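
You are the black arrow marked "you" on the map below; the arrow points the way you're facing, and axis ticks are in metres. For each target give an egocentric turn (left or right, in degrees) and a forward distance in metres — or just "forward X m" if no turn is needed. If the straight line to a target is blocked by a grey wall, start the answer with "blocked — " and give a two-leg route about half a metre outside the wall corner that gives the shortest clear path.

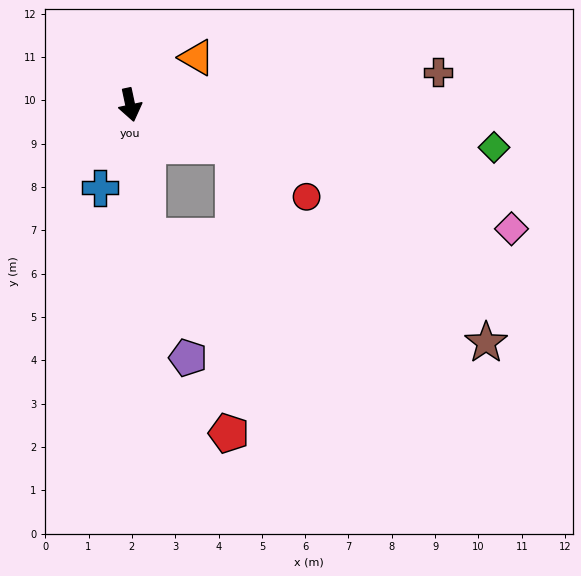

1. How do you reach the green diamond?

turn left 71°, forward 8.5 m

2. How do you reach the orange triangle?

turn left 113°, forward 1.9 m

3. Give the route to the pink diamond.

turn left 60°, forward 9.3 m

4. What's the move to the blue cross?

turn right 32°, forward 2.0 m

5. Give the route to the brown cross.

turn left 84°, forward 7.1 m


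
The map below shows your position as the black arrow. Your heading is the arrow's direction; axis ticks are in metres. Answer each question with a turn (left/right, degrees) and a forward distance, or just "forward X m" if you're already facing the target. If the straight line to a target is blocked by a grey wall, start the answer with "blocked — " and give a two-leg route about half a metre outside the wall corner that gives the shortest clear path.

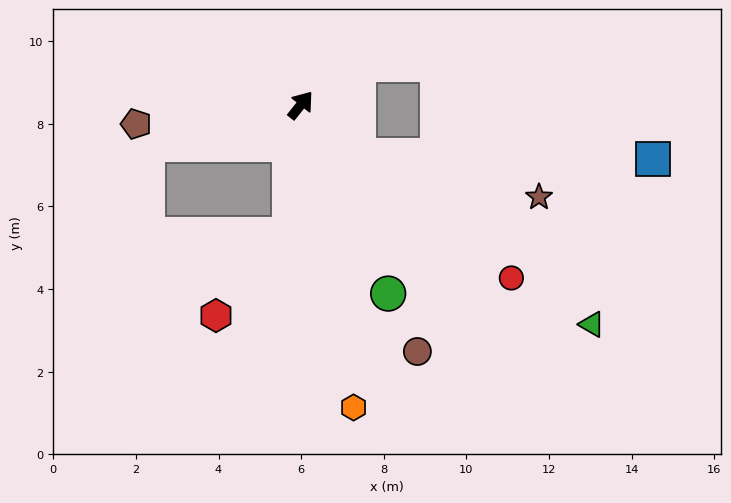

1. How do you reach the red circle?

turn right 91°, forward 6.6 m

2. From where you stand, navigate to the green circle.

turn right 117°, forward 5.0 m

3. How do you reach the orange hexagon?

turn right 132°, forward 7.4 m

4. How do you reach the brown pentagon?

turn left 135°, forward 4.0 m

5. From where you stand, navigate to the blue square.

blocked — turn right 92°, forward 1.9 m, then turn left 40°, forward 7.1 m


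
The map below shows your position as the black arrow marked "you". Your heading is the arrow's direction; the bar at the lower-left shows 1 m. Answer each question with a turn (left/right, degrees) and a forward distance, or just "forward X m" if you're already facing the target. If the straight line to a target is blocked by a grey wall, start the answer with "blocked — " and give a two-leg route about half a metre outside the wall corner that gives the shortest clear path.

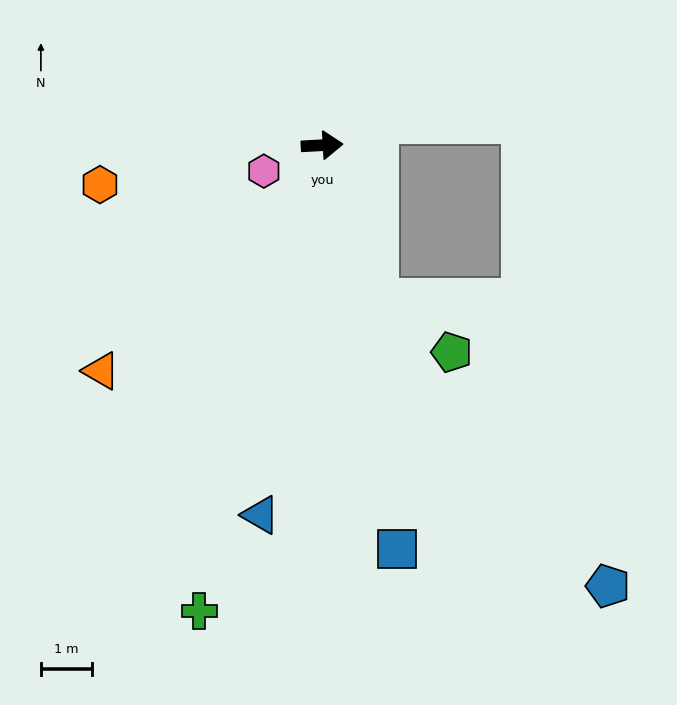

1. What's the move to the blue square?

turn right 83°, forward 8.0 m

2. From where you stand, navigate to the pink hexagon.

turn right 159°, forward 1.2 m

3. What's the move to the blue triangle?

turn right 103°, forward 7.3 m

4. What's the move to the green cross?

turn right 108°, forward 9.4 m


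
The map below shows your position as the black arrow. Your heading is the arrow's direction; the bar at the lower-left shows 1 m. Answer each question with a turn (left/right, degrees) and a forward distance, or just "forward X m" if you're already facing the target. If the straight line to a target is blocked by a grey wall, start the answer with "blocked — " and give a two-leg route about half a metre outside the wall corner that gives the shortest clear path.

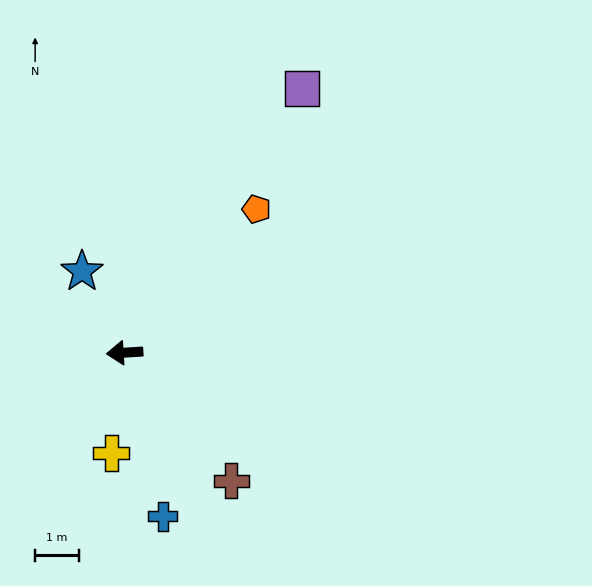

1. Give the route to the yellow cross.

turn left 79°, forward 2.3 m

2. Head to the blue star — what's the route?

turn right 66°, forward 2.1 m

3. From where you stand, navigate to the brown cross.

turn left 126°, forward 3.8 m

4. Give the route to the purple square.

turn right 127°, forward 7.3 m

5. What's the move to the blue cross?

turn left 100°, forward 3.8 m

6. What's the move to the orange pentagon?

turn right 136°, forward 4.4 m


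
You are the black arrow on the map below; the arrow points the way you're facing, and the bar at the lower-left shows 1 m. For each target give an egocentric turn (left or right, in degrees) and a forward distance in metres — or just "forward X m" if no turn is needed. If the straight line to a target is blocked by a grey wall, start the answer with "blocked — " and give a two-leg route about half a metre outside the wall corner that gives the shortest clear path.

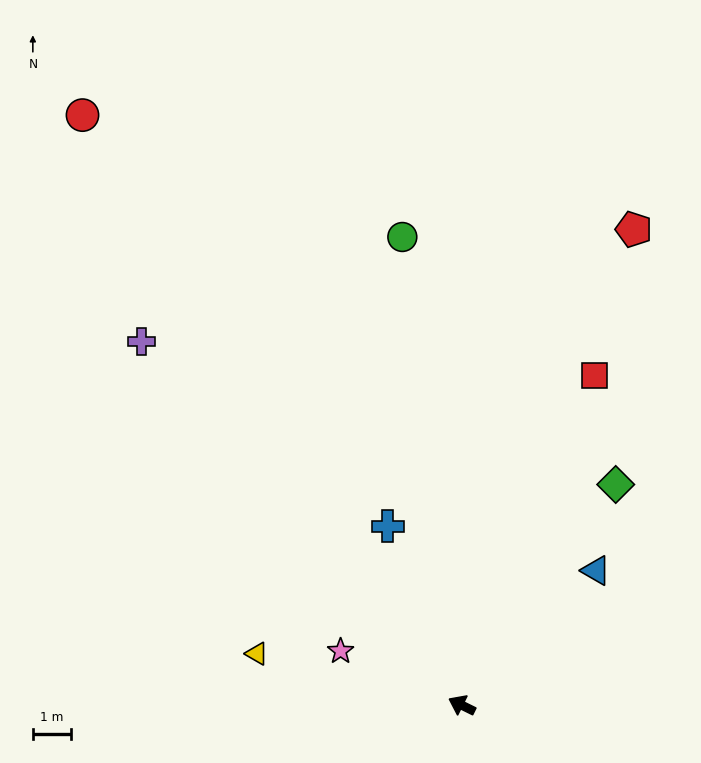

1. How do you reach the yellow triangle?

turn left 12°, forward 5.5 m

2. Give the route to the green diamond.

turn right 99°, forward 7.0 m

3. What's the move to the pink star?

turn left 2°, forward 3.4 m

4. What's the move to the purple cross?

turn right 22°, forward 12.5 m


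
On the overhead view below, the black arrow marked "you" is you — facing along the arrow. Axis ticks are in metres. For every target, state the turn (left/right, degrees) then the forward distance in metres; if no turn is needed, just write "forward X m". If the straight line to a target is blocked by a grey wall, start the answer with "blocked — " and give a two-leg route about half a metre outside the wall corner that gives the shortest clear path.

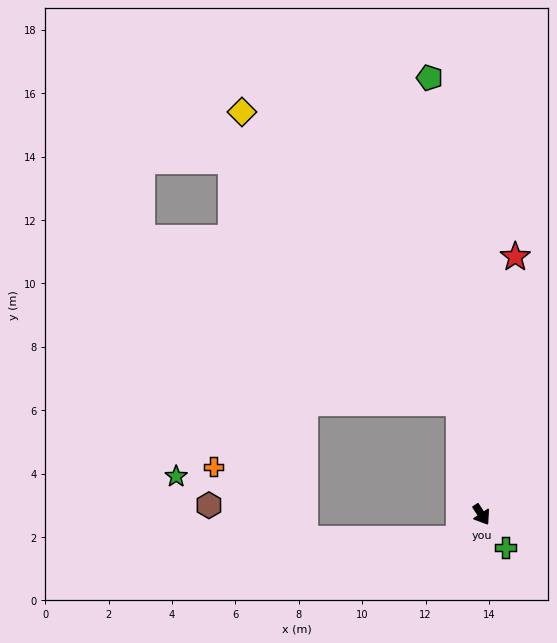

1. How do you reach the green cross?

turn left 3°, forward 1.3 m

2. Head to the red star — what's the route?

turn left 139°, forward 8.2 m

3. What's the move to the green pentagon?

turn left 154°, forward 13.9 m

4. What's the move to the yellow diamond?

blocked — turn left 158°, forward 3.6 m, then turn left 26°, forward 11.5 m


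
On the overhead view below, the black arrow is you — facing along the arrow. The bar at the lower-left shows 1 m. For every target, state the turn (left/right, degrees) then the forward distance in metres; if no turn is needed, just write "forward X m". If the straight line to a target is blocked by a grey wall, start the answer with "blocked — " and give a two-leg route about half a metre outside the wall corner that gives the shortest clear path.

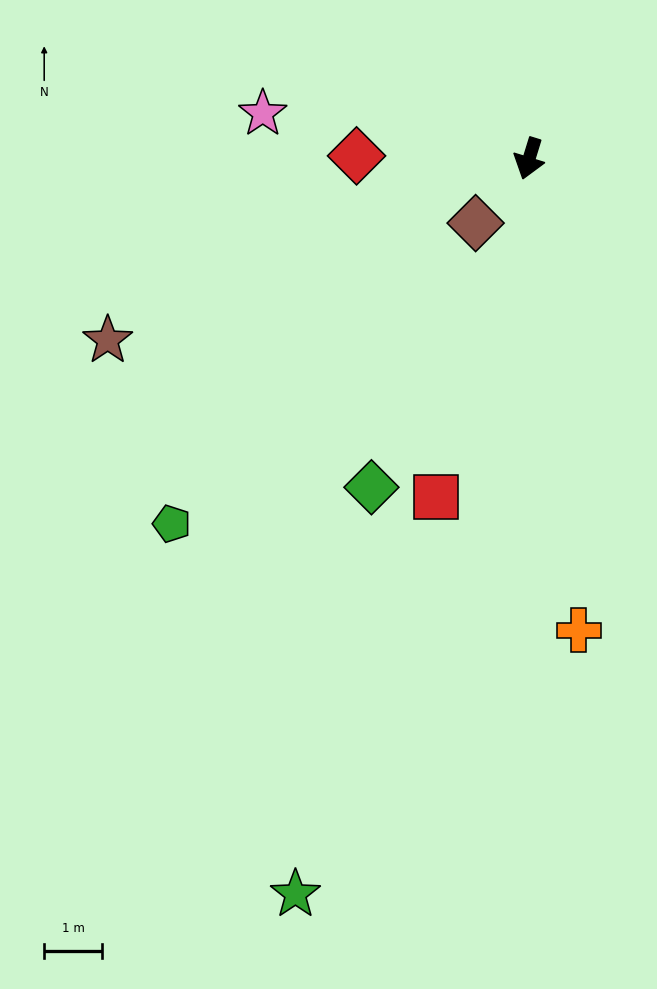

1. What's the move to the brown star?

turn right 50°, forward 7.9 m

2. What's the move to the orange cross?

turn left 23°, forward 8.2 m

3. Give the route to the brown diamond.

turn right 23°, forward 1.4 m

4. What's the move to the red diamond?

turn right 74°, forward 3.0 m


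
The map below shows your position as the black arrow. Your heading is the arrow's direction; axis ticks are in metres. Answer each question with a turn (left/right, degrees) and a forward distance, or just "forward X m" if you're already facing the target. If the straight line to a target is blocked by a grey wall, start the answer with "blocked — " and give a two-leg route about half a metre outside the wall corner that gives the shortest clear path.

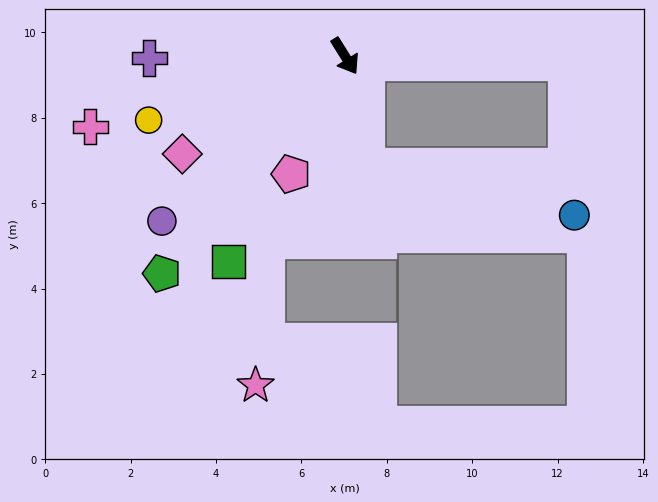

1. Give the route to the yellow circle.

turn right 104°, forward 4.8 m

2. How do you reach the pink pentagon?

turn right 57°, forward 3.0 m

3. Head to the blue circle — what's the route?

blocked — turn right 21°, forward 2.6 m, then turn left 66°, forward 5.0 m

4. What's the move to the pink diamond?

turn right 91°, forward 4.4 m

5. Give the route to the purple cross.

turn right 121°, forward 4.6 m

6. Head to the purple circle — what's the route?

turn right 80°, forward 5.8 m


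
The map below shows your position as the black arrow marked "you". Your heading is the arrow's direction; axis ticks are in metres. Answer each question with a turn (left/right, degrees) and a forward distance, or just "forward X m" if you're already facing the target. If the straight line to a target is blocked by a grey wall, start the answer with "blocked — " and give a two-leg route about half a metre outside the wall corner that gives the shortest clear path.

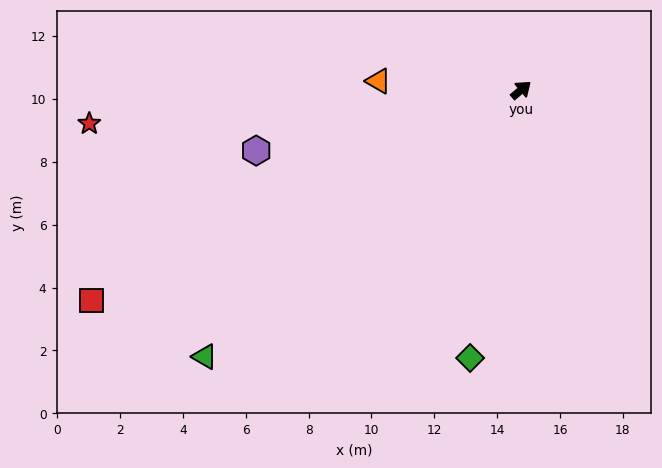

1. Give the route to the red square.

turn left 166°, forward 15.2 m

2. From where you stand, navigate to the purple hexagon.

turn left 153°, forward 8.6 m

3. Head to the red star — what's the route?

turn left 144°, forward 13.8 m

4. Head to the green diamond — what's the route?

turn right 141°, forward 8.7 m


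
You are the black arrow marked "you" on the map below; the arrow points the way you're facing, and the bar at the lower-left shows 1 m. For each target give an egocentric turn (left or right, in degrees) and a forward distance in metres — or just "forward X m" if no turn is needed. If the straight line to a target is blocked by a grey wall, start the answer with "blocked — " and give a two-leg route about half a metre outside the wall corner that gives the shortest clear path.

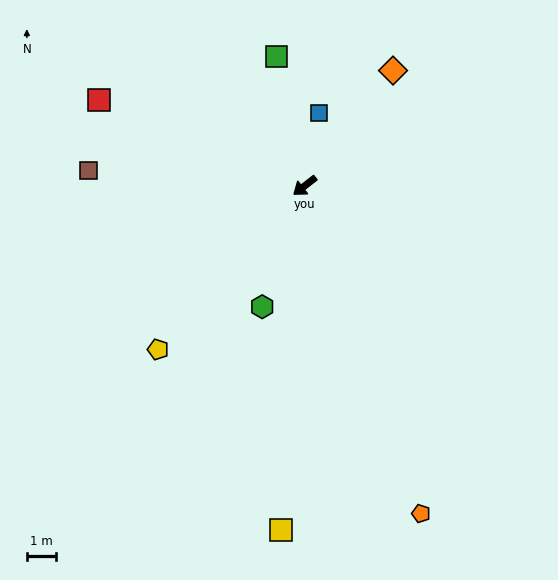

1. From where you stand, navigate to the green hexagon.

turn left 33°, forward 4.4 m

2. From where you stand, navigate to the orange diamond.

turn right 165°, forward 5.0 m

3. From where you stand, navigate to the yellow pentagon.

turn left 10°, forward 7.5 m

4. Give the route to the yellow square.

turn left 48°, forward 11.8 m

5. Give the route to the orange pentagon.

turn left 72°, forward 11.9 m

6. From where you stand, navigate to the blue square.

turn right 139°, forward 2.5 m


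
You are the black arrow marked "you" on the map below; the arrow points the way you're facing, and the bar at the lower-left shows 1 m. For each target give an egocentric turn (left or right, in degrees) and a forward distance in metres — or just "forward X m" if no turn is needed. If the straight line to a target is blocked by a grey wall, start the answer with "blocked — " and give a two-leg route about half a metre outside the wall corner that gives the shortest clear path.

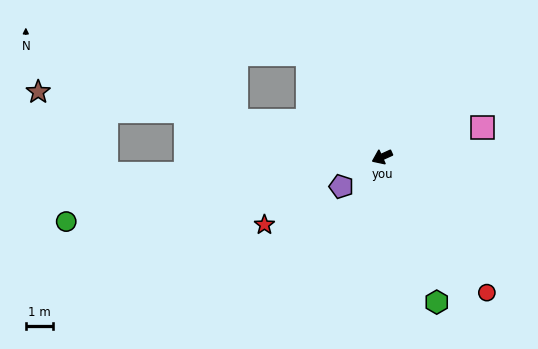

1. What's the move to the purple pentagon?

turn left 12°, forward 1.8 m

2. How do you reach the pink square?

turn left 172°, forward 3.8 m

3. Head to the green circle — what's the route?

turn right 13°, forward 11.8 m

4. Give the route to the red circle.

turn left 103°, forward 6.3 m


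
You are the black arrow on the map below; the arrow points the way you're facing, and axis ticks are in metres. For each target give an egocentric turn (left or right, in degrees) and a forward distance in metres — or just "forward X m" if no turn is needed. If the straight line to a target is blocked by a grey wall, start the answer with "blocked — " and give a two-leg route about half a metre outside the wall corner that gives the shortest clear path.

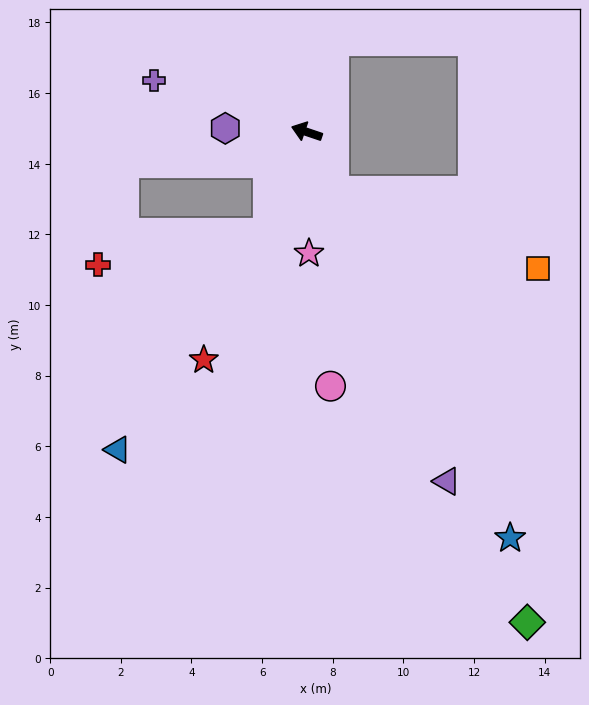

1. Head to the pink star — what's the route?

turn left 110°, forward 3.4 m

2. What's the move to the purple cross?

forward 4.6 m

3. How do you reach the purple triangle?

turn left 131°, forward 10.7 m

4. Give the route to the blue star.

turn left 135°, forward 12.9 m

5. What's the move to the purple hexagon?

turn left 16°, forward 2.3 m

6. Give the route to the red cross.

blocked — turn left 88°, forward 3.1 m, then turn right 59°, forward 4.9 m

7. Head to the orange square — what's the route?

blocked — turn left 134°, forward 1.8 m, then turn left 44°, forward 6.2 m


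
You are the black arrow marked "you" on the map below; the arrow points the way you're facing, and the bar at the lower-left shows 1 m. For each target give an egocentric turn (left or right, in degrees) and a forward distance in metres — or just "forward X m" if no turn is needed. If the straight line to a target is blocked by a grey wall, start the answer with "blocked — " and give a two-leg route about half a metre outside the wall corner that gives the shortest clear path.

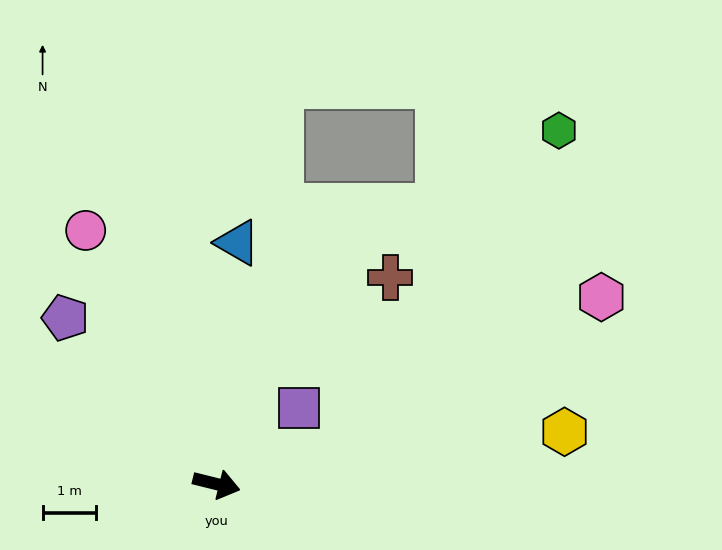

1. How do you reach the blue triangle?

turn left 99°, forward 4.5 m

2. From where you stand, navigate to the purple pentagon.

turn left 146°, forward 4.2 m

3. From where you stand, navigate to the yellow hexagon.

turn left 22°, forward 6.5 m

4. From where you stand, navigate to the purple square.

turn left 57°, forward 2.1 m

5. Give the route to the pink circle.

turn left 131°, forward 5.3 m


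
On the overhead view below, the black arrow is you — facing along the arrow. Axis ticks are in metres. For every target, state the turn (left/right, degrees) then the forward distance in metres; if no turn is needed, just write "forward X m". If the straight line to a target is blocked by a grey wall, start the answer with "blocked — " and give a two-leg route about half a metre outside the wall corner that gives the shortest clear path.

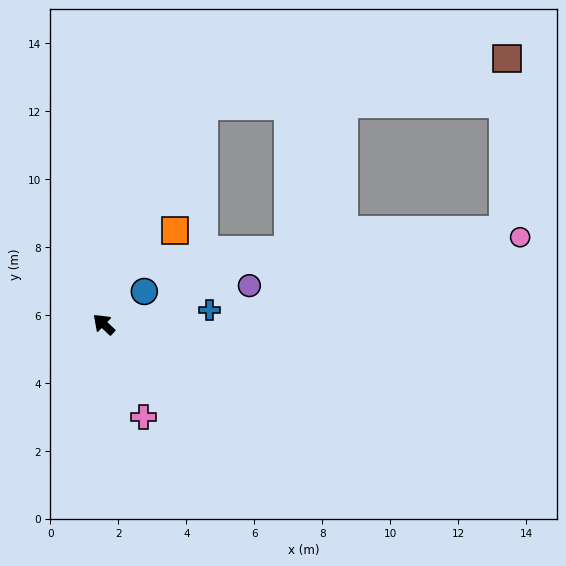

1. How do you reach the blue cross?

turn right 129°, forward 3.1 m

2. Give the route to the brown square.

blocked — turn right 71°, forward 7.1 m, then turn right 57°, forward 9.0 m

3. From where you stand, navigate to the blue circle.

turn right 98°, forward 1.5 m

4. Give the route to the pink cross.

turn left 157°, forward 3.0 m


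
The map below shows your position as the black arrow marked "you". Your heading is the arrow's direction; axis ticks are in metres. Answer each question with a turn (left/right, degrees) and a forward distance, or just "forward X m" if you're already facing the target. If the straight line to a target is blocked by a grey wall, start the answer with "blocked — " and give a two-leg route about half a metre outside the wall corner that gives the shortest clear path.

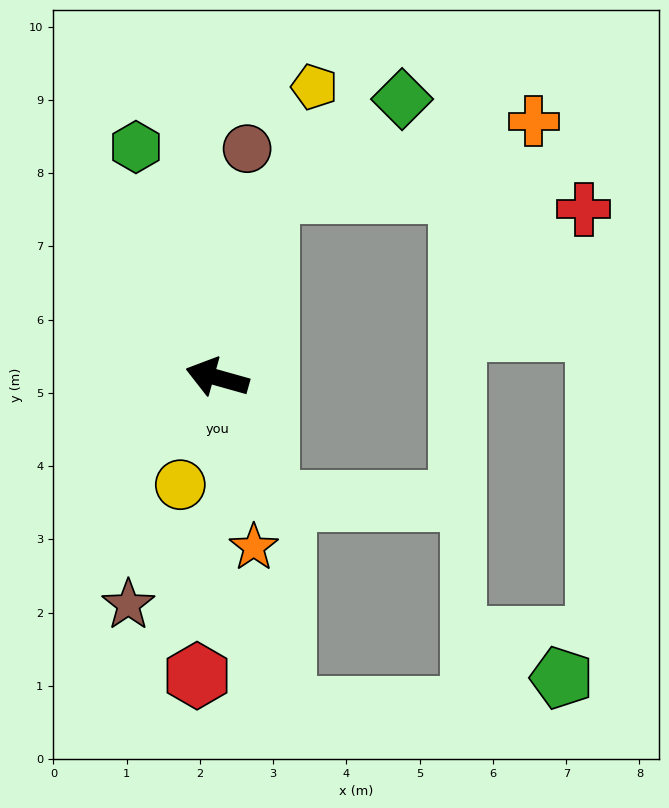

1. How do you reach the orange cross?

blocked — turn right 90°, forward 2.6 m, then turn right 59°, forward 3.8 m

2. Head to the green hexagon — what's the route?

turn right 55°, forward 3.3 m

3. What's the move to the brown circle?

turn right 82°, forward 3.2 m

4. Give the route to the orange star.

turn left 118°, forward 2.4 m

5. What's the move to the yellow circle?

turn left 87°, forward 1.5 m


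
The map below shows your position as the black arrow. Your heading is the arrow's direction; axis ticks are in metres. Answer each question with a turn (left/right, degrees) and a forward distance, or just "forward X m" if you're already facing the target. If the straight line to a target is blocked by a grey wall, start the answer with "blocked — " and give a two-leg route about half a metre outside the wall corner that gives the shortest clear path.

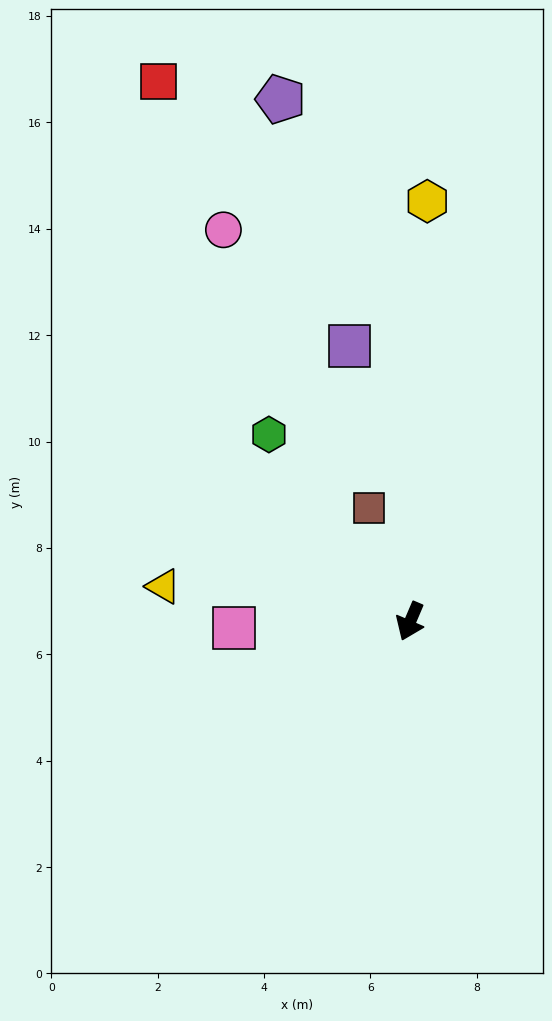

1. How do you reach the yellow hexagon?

turn right 159°, forward 7.9 m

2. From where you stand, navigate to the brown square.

turn right 137°, forward 2.3 m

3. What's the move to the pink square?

turn right 65°, forward 3.3 m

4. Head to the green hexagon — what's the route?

turn right 120°, forward 4.4 m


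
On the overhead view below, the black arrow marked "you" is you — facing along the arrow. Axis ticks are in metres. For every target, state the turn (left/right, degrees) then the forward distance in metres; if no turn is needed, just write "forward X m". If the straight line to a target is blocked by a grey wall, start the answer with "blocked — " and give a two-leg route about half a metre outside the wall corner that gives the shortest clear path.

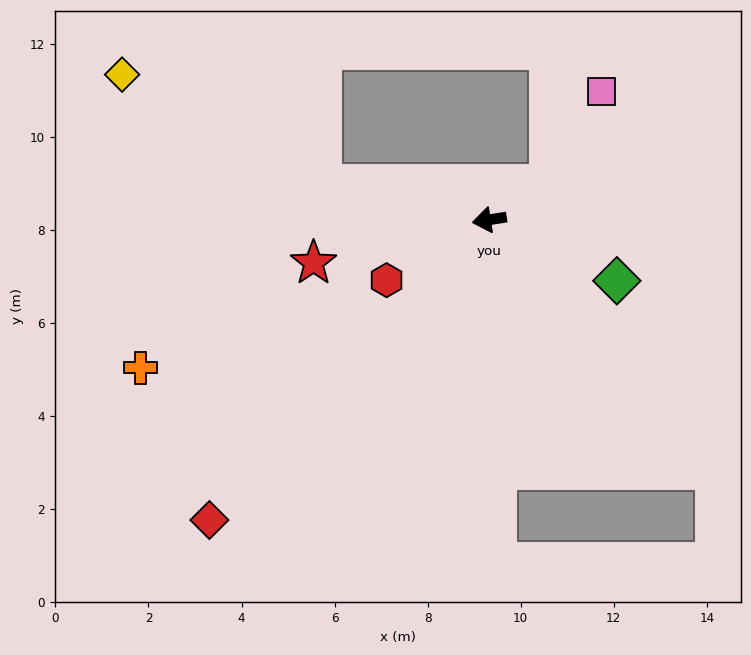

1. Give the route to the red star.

turn left 5°, forward 3.9 m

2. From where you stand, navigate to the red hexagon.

turn left 21°, forward 2.6 m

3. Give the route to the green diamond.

turn left 145°, forward 3.0 m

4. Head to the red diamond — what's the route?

turn left 38°, forward 8.8 m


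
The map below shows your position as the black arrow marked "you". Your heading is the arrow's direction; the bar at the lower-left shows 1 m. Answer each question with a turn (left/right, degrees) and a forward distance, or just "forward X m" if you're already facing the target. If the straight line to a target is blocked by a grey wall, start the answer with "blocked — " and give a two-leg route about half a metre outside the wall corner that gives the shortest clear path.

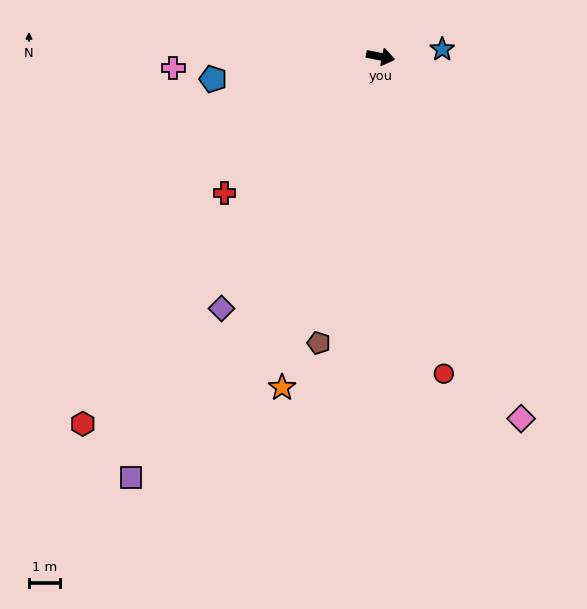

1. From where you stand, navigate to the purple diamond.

turn right 111°, forward 9.6 m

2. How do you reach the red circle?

turn right 68°, forward 10.4 m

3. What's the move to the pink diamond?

turn right 58°, forward 12.5 m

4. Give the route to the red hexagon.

turn right 118°, forward 15.2 m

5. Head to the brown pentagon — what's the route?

turn right 91°, forward 9.4 m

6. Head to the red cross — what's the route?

turn right 128°, forward 6.7 m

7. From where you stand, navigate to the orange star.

turn right 95°, forward 11.1 m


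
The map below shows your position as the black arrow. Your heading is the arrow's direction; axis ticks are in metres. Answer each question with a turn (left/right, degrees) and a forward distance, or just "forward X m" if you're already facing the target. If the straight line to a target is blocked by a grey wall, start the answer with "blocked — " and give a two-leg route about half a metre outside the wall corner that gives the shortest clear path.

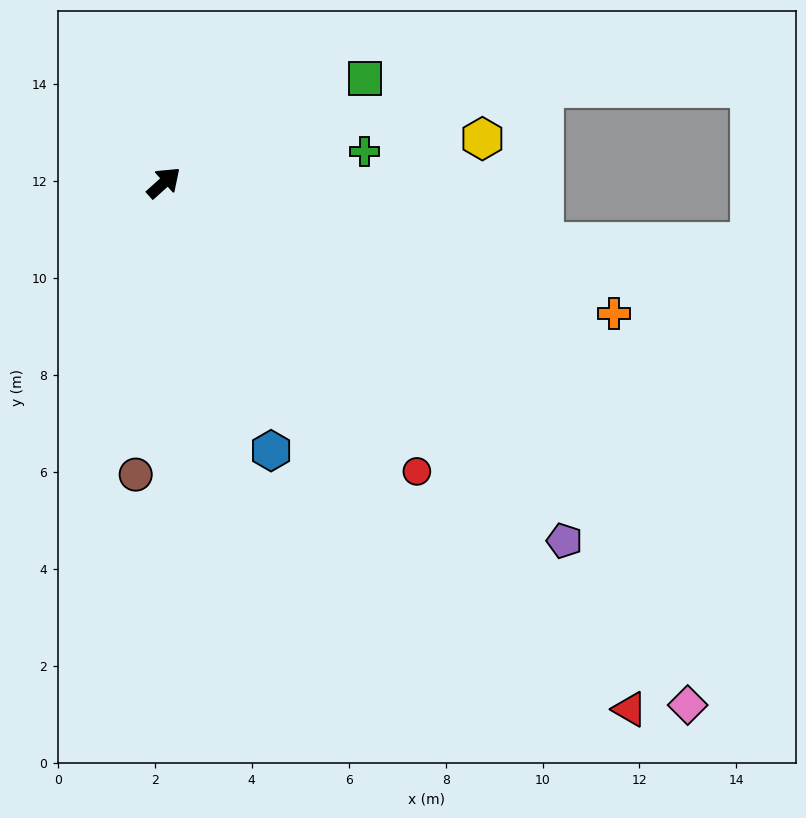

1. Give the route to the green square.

turn right 15°, forward 4.7 m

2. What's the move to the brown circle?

turn right 137°, forward 6.1 m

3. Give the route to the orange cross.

turn right 58°, forward 9.7 m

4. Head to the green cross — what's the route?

turn right 33°, forward 4.2 m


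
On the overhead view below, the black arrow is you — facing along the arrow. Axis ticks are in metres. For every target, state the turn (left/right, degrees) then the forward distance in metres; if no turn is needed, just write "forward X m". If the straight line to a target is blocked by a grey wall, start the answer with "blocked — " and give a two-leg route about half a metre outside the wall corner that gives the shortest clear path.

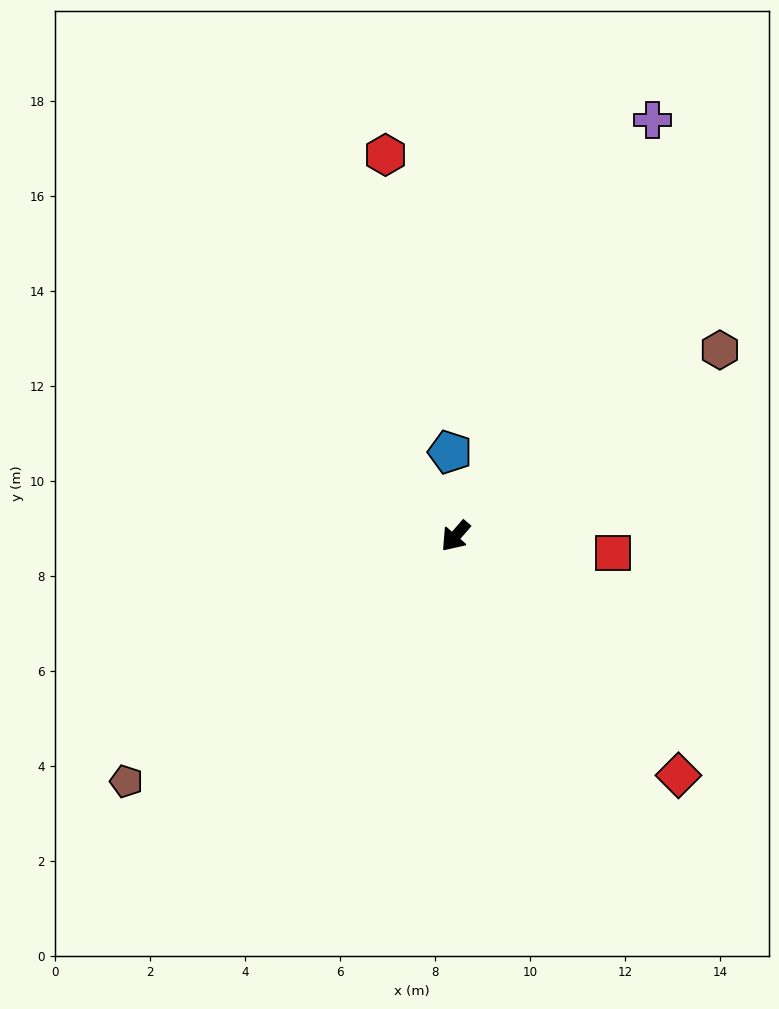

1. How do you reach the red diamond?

turn left 84°, forward 6.9 m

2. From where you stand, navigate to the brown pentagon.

turn right 12°, forward 8.6 m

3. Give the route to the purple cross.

turn right 164°, forward 9.7 m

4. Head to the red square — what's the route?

turn left 125°, forward 3.3 m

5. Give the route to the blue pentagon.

turn right 135°, forward 1.8 m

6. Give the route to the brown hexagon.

turn left 166°, forward 6.8 m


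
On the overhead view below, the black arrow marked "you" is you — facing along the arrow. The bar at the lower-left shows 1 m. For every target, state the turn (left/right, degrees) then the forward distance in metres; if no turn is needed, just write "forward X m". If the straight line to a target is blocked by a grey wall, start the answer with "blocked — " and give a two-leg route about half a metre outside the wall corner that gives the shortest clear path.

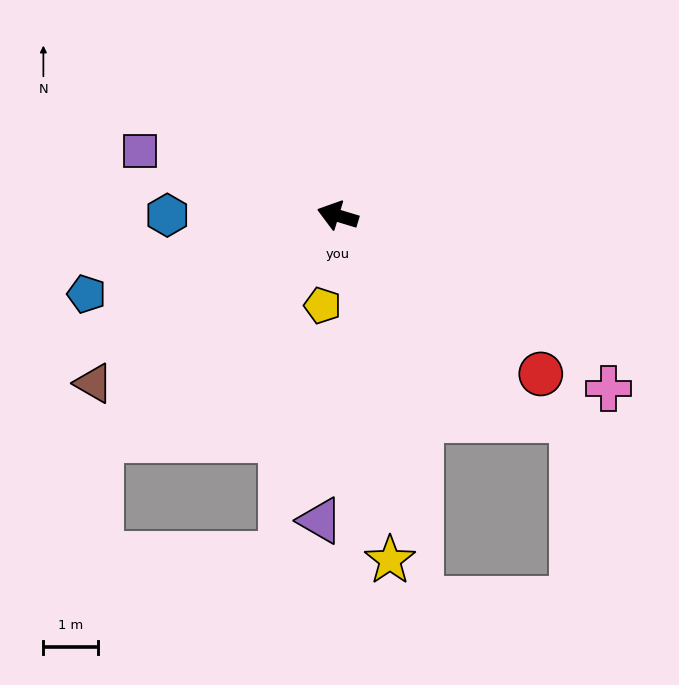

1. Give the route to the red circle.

turn left 159°, forward 4.7 m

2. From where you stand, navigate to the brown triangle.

turn left 51°, forward 5.4 m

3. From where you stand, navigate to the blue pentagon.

turn left 34°, forward 4.8 m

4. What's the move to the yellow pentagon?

turn left 97°, forward 1.7 m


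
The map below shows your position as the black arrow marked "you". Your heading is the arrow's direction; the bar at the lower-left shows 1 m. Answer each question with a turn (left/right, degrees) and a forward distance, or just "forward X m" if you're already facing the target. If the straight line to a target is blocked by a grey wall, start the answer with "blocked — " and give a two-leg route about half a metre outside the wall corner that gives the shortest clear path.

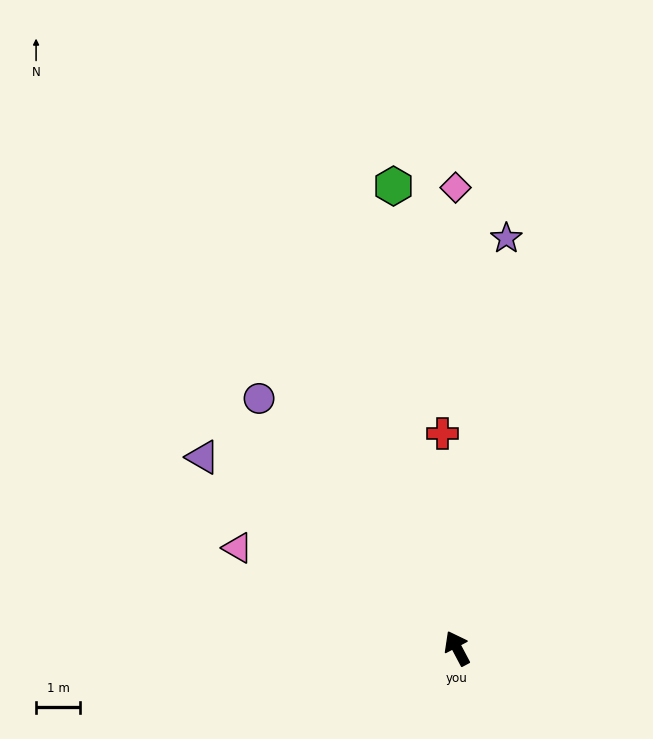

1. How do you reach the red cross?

turn right 24°, forward 4.9 m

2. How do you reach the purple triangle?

turn left 25°, forward 7.2 m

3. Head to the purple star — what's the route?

turn right 35°, forward 9.3 m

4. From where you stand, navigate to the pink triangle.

turn left 38°, forward 5.4 m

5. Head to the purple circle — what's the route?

turn left 11°, forward 7.2 m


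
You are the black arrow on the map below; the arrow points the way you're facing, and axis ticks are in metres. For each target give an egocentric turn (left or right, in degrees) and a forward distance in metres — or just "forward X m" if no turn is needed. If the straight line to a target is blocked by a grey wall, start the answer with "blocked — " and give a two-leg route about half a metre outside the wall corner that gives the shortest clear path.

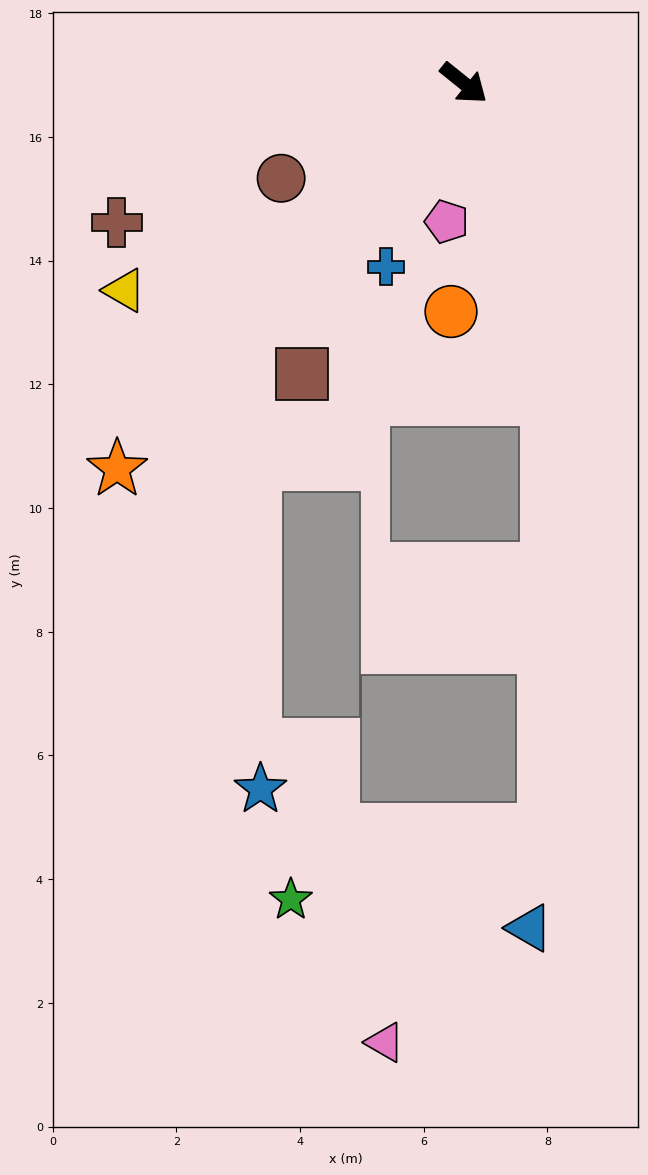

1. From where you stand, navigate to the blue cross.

turn right 74°, forward 3.2 m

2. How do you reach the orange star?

turn right 93°, forward 8.4 m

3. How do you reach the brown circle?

turn right 114°, forward 3.3 m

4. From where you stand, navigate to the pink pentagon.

turn right 58°, forward 2.3 m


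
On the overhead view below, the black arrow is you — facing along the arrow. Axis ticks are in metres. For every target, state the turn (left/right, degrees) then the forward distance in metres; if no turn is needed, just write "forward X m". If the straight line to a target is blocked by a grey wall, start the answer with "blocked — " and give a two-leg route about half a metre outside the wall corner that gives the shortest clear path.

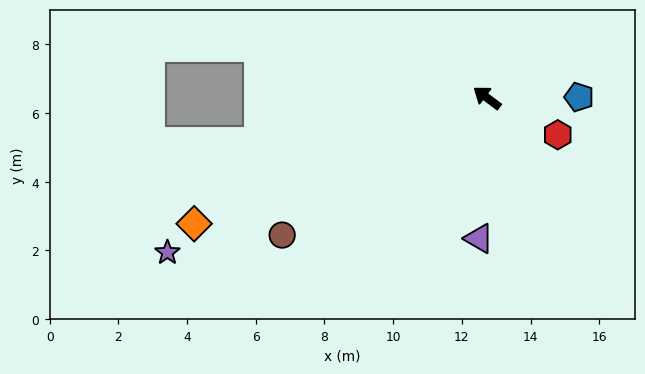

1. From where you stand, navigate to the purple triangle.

turn left 124°, forward 4.1 m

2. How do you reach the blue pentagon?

turn right 143°, forward 2.7 m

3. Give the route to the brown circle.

turn left 71°, forward 7.2 m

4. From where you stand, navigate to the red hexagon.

turn right 171°, forward 2.3 m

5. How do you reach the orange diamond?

turn left 60°, forward 9.3 m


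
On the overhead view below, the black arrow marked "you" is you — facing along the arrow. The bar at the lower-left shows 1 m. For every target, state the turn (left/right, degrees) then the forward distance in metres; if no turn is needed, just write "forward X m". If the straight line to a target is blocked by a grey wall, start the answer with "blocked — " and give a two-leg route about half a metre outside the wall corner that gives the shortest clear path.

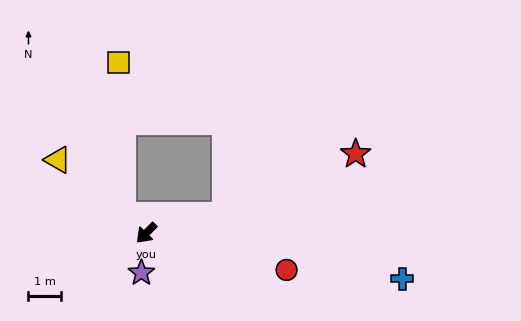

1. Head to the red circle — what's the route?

turn left 120°, forward 4.5 m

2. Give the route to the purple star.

turn left 38°, forward 1.2 m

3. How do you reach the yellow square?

blocked — turn right 83°, forward 0.9 m, then turn right 51°, forward 4.7 m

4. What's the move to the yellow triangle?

turn right 85°, forward 3.6 m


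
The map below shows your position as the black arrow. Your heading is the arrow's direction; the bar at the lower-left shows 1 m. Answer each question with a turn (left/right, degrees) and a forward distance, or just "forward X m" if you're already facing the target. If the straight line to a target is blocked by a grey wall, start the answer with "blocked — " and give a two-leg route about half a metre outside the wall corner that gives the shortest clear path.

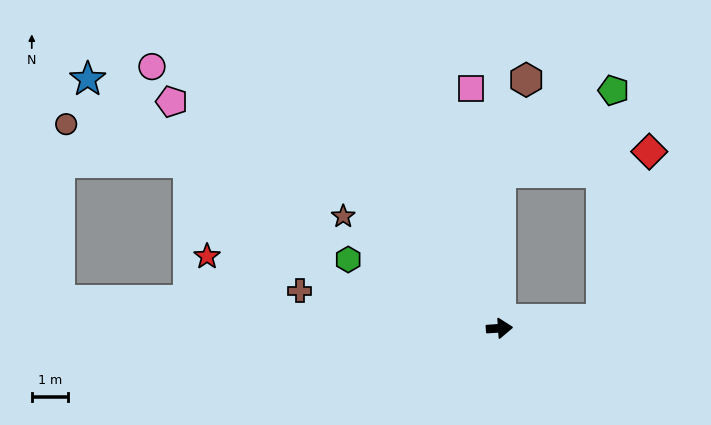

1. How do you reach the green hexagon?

turn left 152°, forward 4.6 m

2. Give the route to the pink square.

turn left 93°, forward 6.7 m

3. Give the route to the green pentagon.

blocked — turn left 86°, forward 4.3 m, then turn right 54°, forward 3.9 m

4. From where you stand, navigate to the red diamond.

blocked — forward 2.8 m, then turn left 70°, forward 4.9 m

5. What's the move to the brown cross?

turn left 166°, forward 5.6 m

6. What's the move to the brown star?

turn left 141°, forward 5.3 m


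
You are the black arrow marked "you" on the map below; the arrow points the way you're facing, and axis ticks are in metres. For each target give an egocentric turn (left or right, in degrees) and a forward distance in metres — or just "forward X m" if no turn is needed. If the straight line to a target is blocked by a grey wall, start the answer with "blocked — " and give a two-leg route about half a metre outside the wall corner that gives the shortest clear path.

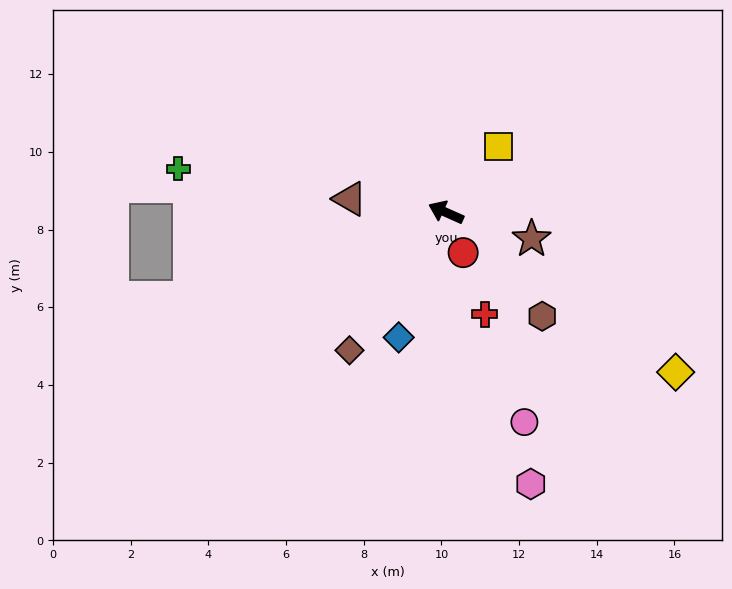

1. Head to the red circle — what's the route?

turn left 137°, forward 1.1 m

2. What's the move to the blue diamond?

turn left 93°, forward 3.4 m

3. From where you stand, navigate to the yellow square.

turn right 104°, forward 2.2 m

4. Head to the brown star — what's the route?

turn right 173°, forward 2.3 m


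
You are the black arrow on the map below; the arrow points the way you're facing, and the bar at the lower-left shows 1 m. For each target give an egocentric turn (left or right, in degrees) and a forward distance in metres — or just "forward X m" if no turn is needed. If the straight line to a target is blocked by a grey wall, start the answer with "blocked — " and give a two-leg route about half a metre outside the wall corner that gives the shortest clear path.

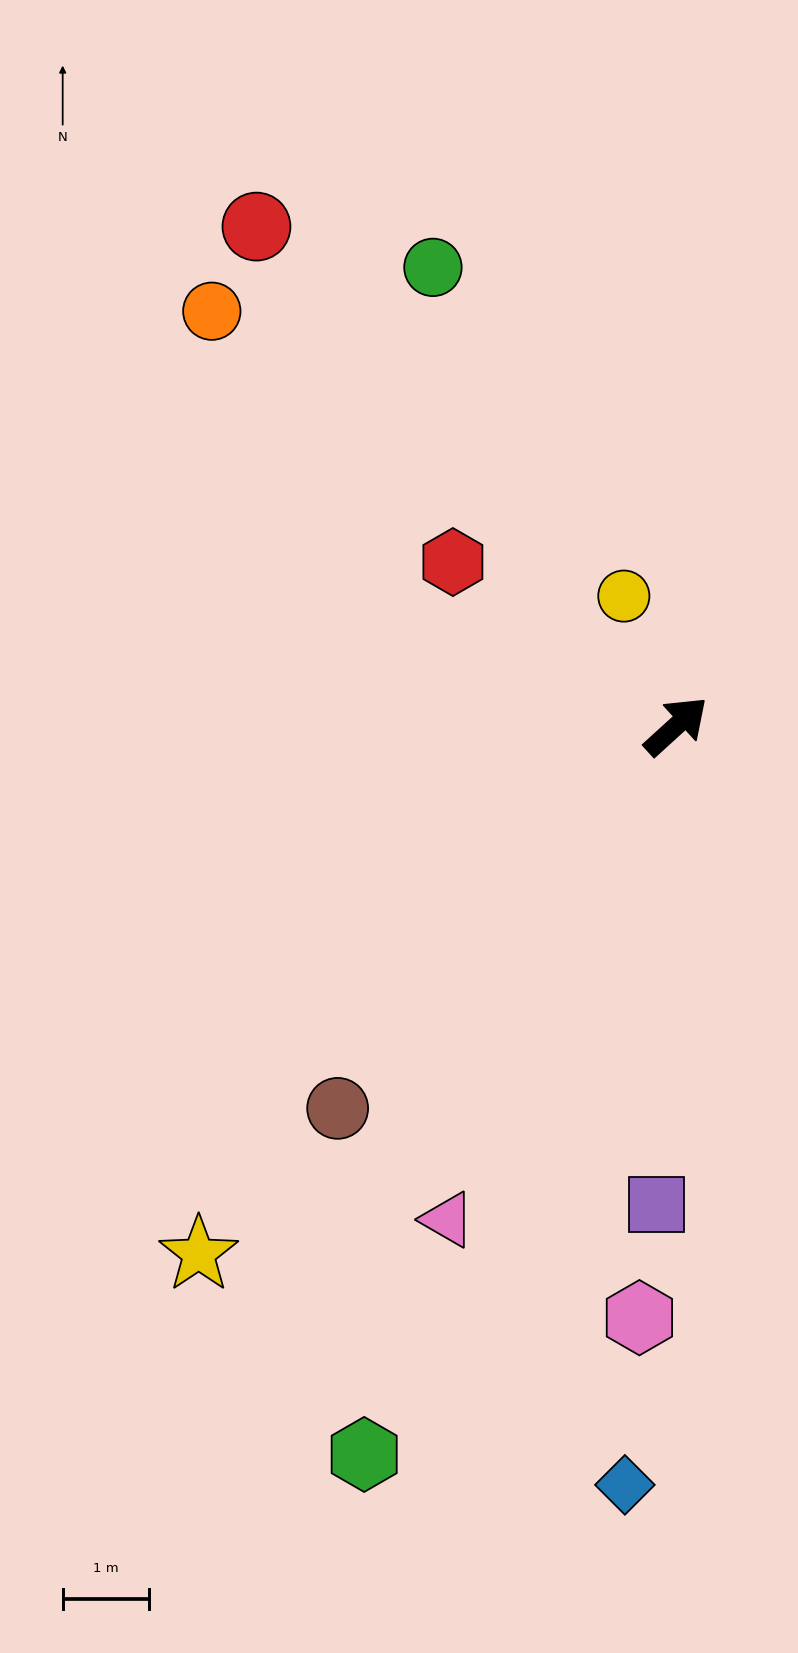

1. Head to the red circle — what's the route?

turn left 88°, forward 7.5 m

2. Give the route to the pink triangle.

turn right 157°, forward 6.3 m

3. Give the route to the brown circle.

turn right 174°, forward 5.9 m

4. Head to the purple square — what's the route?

turn right 135°, forward 5.5 m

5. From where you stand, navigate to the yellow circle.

turn left 70°, forward 1.6 m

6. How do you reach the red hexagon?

turn left 101°, forward 3.2 m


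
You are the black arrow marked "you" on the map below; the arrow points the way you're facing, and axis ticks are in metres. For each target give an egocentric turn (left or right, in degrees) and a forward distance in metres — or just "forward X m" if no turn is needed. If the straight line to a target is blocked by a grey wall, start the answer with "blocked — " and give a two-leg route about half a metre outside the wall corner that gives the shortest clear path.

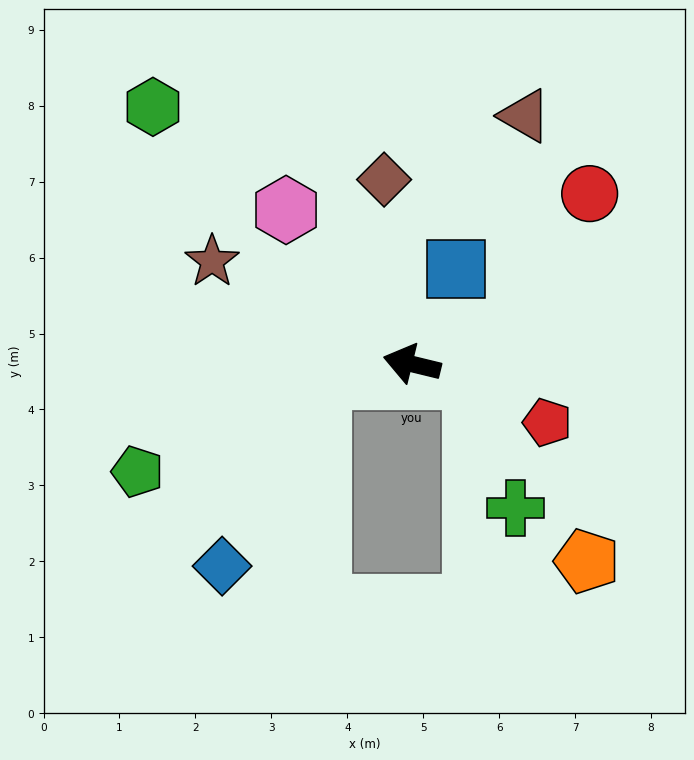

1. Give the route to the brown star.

turn right 14°, forward 3.0 m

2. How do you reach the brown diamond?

turn right 68°, forward 2.5 m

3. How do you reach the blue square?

turn right 101°, forward 1.4 m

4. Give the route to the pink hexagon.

turn right 37°, forward 2.6 m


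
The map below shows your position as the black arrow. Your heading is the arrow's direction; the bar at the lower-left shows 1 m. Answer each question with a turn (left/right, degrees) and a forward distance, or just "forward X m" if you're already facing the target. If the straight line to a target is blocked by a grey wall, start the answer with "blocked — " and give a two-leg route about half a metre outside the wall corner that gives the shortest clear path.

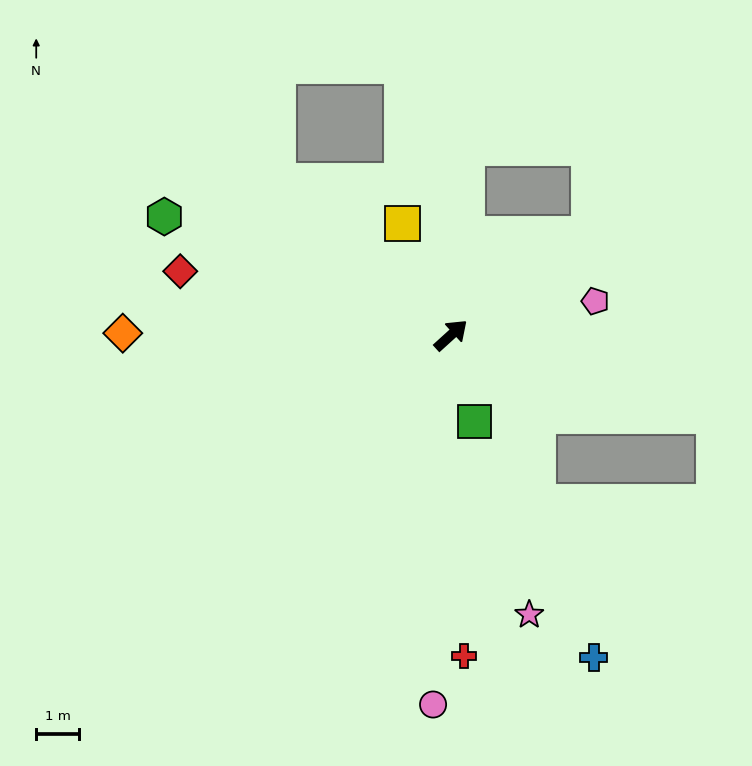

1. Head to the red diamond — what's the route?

turn left 125°, forward 6.5 m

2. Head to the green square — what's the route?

turn right 117°, forward 2.1 m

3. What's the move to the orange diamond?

turn left 137°, forward 7.7 m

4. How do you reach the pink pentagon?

turn right 29°, forward 3.5 m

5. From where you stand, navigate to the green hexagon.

turn left 115°, forward 7.3 m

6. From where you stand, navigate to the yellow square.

turn left 71°, forward 2.9 m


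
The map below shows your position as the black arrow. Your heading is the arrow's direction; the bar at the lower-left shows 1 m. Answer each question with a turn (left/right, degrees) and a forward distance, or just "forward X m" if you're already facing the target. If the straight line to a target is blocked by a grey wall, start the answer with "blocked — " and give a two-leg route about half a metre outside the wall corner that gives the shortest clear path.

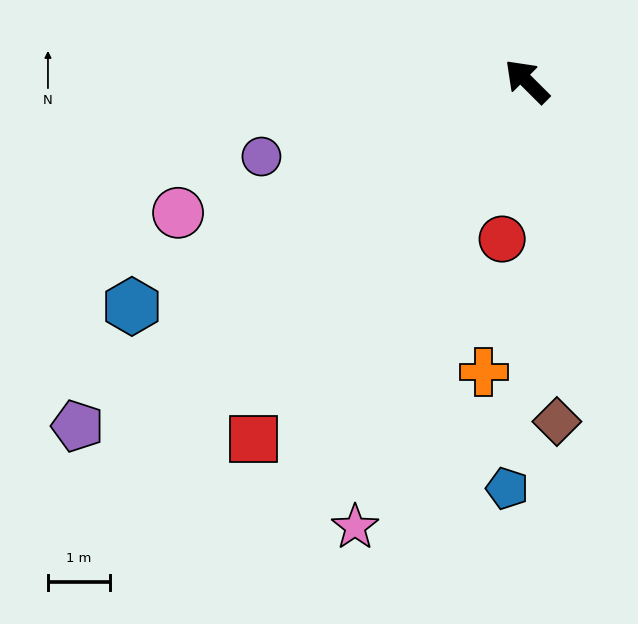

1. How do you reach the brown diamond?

turn left 140°, forward 5.5 m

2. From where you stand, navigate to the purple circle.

turn left 61°, forward 4.4 m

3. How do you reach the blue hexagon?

turn left 75°, forward 7.3 m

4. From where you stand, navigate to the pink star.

turn left 114°, forward 7.7 m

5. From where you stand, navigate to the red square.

turn left 98°, forward 7.2 m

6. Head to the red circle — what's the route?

turn left 126°, forward 2.6 m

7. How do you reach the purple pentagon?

turn left 82°, forward 9.1 m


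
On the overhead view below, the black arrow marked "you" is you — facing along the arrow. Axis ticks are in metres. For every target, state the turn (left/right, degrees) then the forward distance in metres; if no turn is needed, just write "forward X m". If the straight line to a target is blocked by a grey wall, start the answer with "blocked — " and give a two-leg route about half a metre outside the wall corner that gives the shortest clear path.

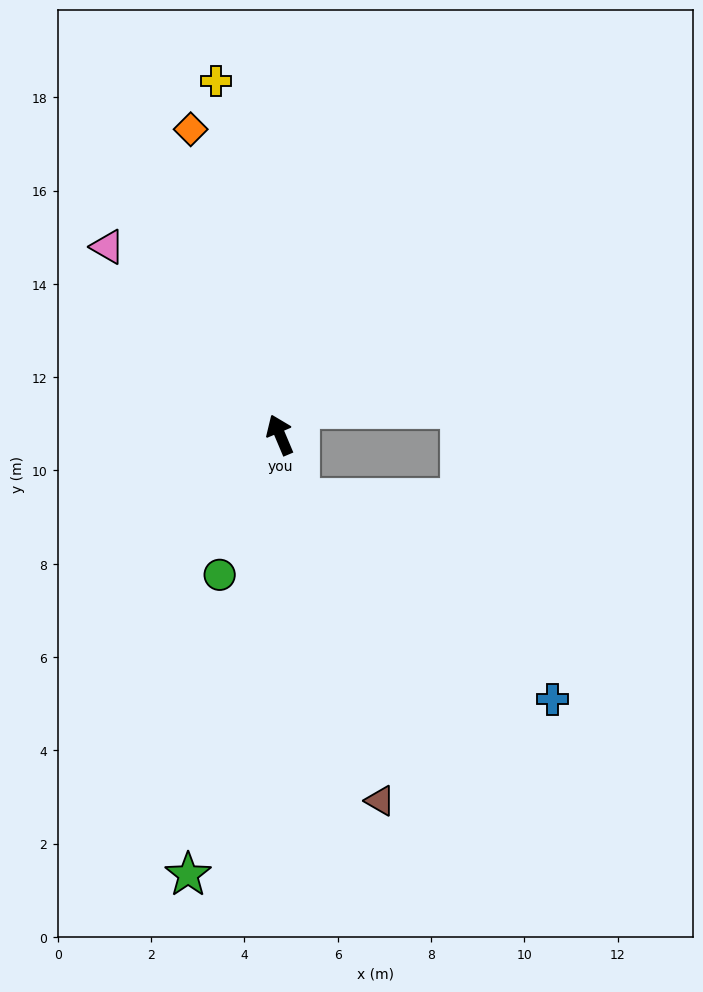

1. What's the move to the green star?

turn left 145°, forward 9.6 m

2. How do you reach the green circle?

turn left 134°, forward 3.3 m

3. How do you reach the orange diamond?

turn right 7°, forward 6.8 m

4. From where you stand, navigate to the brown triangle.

turn left 172°, forward 8.1 m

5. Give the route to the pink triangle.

turn left 20°, forward 5.5 m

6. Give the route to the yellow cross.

turn right 13°, forward 7.7 m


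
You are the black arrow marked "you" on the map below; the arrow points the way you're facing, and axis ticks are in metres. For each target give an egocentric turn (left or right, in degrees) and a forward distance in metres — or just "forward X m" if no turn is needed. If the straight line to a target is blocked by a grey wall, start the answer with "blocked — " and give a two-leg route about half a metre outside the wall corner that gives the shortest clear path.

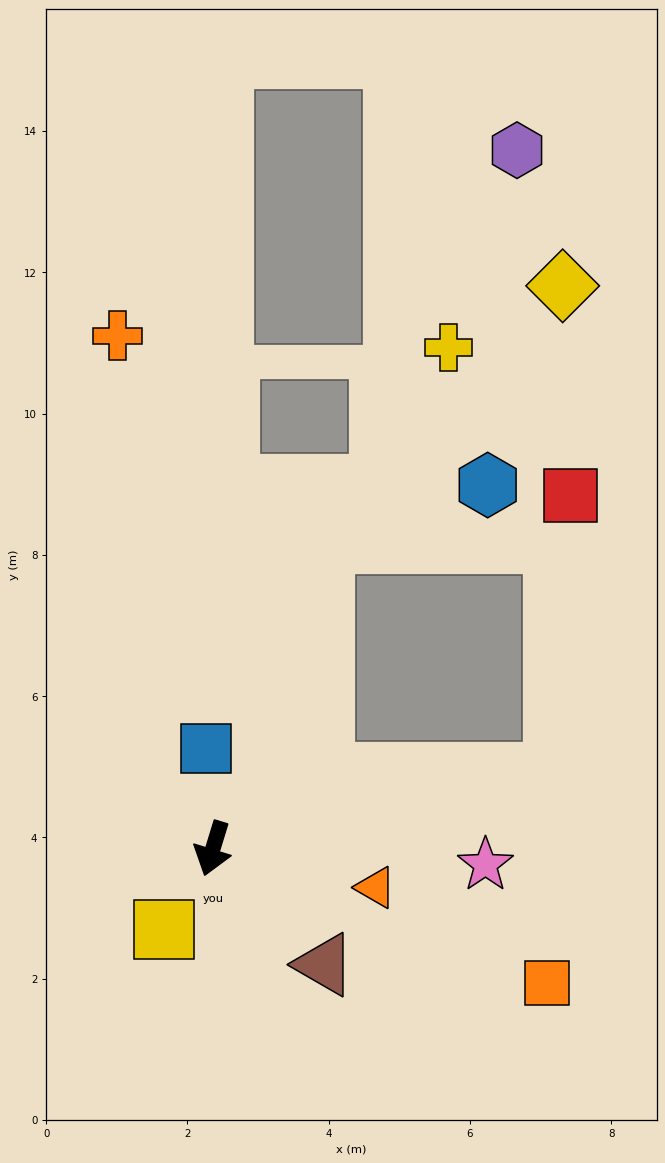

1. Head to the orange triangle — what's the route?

turn left 94°, forward 2.4 m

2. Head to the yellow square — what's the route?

turn right 14°, forward 1.3 m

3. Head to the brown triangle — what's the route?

turn left 61°, forward 2.3 m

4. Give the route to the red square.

blocked — turn left 120°, forward 4.9 m, then turn left 74°, forward 3.9 m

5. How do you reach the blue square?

turn right 159°, forward 1.4 m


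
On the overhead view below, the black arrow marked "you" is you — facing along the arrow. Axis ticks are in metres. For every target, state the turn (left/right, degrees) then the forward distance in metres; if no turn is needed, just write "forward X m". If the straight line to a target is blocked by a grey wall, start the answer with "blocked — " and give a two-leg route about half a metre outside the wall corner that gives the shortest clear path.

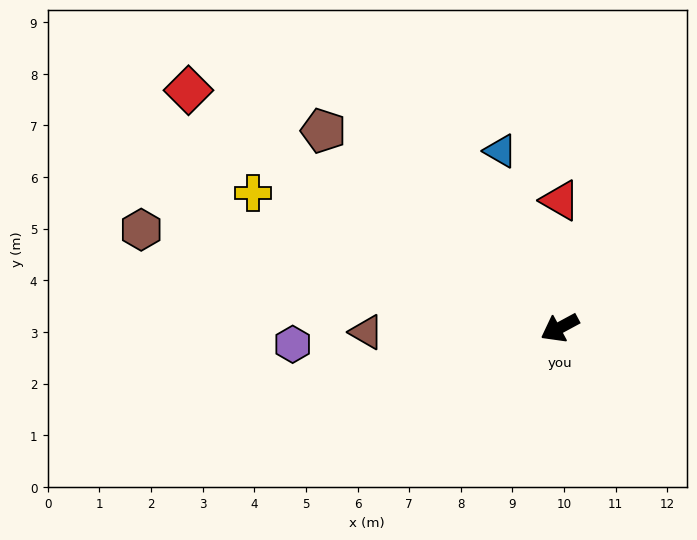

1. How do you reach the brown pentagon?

turn right 68°, forward 6.0 m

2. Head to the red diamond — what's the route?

turn right 61°, forward 8.5 m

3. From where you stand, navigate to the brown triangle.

turn right 27°, forward 3.7 m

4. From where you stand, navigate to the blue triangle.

turn right 100°, forward 3.6 m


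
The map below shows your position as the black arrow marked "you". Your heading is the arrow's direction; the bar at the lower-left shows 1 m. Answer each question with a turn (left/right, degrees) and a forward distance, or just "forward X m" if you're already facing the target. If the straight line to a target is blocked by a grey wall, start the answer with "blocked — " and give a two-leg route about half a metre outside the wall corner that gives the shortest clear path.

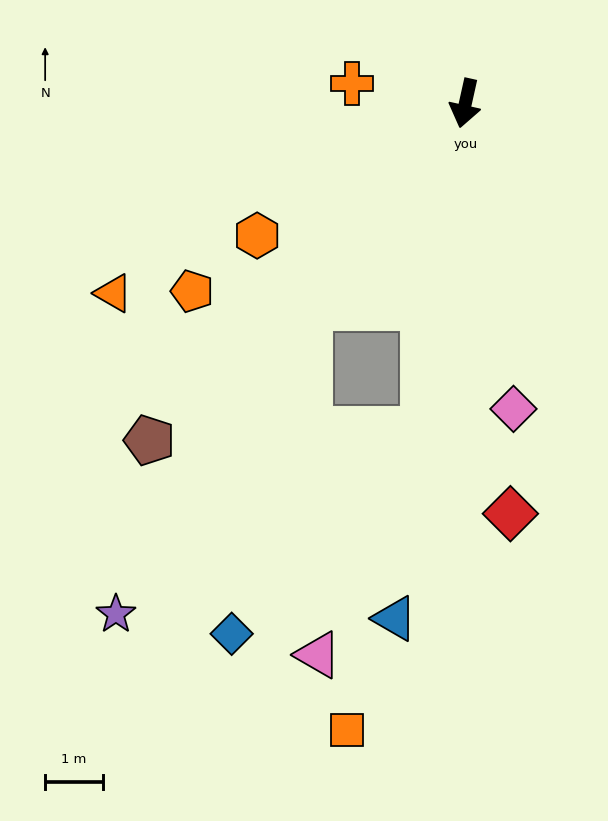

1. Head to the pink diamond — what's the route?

turn left 21°, forward 5.4 m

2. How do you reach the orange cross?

turn right 87°, forward 2.0 m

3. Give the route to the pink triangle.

blocked — turn left 6°, forward 5.7 m, then turn right 19°, forward 4.3 m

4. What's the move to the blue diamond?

blocked — turn right 25°, forward 4.4 m, then turn left 24°, forward 5.8 m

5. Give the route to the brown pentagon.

turn right 31°, forward 8.0 m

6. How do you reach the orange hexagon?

turn right 45°, forward 4.3 m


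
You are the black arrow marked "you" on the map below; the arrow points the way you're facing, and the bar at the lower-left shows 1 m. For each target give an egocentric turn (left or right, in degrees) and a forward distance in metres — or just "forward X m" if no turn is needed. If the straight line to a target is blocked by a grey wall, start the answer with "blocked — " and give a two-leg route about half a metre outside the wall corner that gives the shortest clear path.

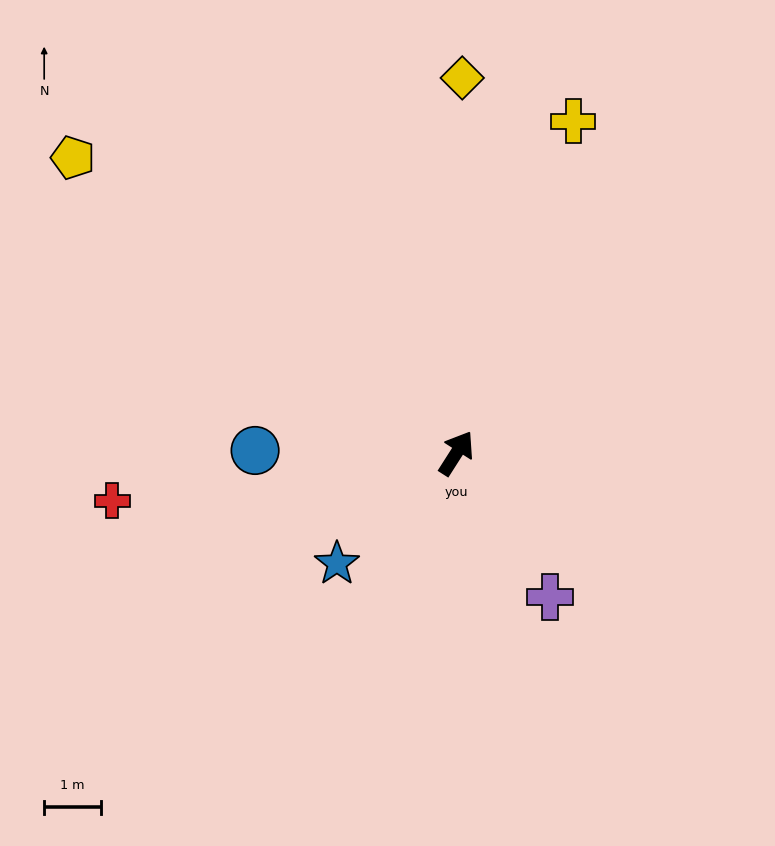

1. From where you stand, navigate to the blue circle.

turn left 122°, forward 3.6 m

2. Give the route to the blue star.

turn left 165°, forward 2.9 m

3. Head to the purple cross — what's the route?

turn right 115°, forward 3.0 m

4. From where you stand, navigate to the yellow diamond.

turn left 32°, forward 6.6 m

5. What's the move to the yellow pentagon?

turn left 85°, forward 8.6 m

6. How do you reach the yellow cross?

turn left 13°, forward 6.2 m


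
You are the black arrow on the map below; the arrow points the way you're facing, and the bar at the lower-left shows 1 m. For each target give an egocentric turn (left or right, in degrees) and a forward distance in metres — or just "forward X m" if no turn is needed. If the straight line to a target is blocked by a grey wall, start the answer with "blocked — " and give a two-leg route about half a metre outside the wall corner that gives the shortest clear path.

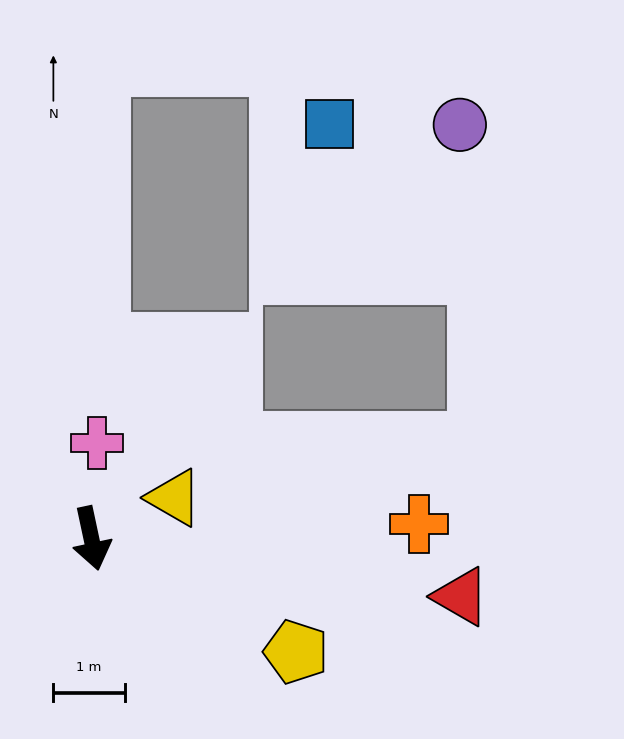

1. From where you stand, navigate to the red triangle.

turn left 69°, forward 5.2 m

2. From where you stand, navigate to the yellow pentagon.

turn left 49°, forward 3.3 m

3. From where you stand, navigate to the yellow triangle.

turn left 104°, forward 1.3 m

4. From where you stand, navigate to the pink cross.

turn left 165°, forward 1.3 m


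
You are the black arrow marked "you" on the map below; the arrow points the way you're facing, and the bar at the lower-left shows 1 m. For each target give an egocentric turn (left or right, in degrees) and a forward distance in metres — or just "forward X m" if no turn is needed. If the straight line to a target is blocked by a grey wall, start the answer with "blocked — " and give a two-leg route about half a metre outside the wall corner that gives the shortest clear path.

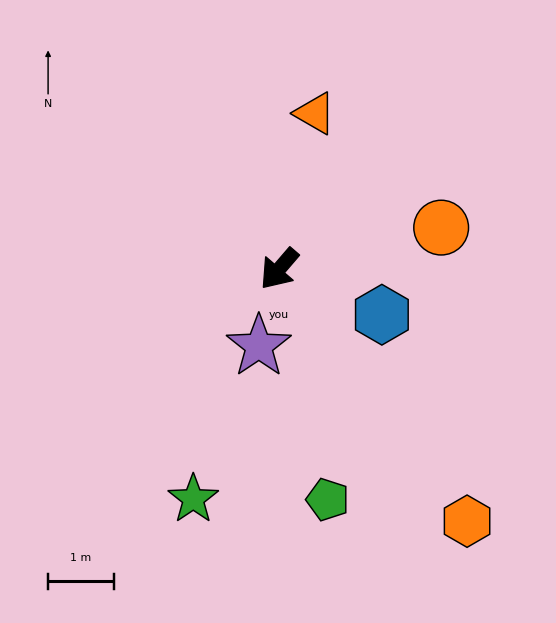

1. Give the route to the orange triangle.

turn right 152°, forward 2.4 m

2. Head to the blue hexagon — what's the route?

turn left 107°, forward 1.7 m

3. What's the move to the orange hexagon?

turn left 77°, forward 4.8 m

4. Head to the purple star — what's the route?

turn left 26°, forward 1.2 m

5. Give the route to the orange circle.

turn left 145°, forward 2.6 m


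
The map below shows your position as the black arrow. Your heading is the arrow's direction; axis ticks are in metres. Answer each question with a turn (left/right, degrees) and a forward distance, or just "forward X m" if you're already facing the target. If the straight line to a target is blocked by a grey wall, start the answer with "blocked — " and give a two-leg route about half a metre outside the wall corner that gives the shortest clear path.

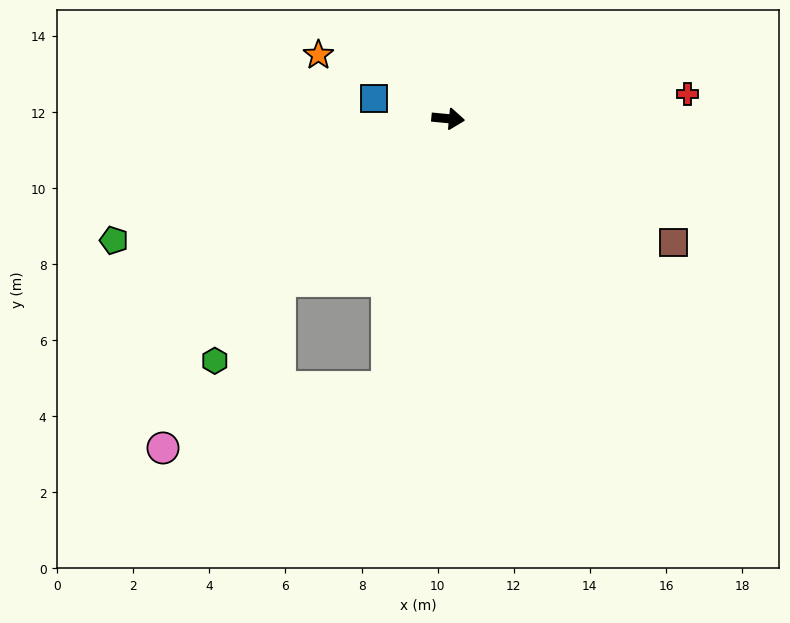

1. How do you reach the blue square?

turn left 170°, forward 2.0 m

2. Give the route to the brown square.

turn right 23°, forward 6.8 m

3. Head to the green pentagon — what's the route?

turn right 154°, forward 9.3 m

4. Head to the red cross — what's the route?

turn left 11°, forward 6.3 m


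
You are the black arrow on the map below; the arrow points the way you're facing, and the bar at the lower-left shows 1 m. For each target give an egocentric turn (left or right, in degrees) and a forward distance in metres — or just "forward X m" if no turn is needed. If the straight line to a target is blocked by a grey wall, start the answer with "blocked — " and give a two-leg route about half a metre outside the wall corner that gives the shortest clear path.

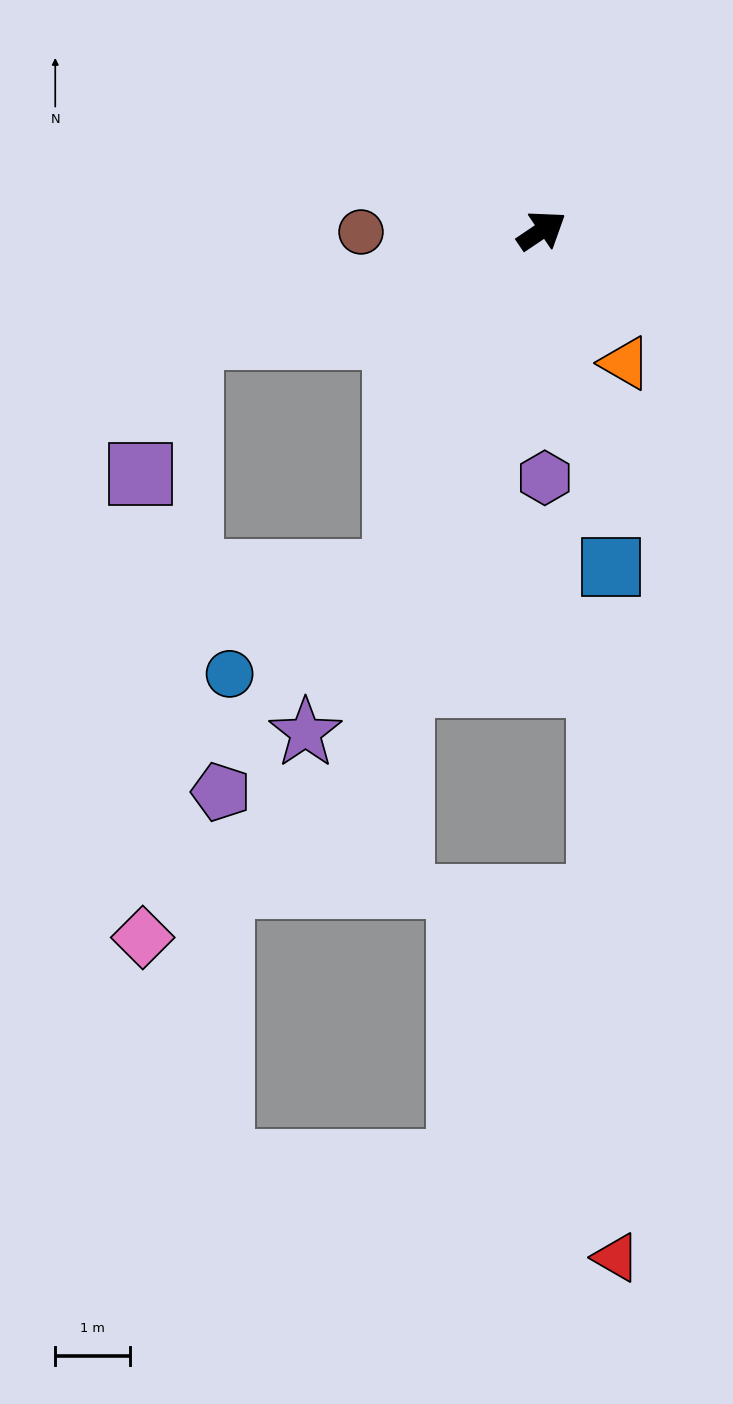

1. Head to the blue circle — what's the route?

blocked — turn right 147°, forward 5.0 m, then turn right 35°, forward 2.6 m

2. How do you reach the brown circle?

turn left 146°, forward 2.4 m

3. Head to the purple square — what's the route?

blocked — turn left 163°, forward 4.9 m, then turn left 53°, forward 2.0 m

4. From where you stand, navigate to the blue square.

turn right 112°, forward 4.6 m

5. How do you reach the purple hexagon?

turn right 123°, forward 3.3 m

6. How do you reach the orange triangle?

turn right 92°, forward 2.1 m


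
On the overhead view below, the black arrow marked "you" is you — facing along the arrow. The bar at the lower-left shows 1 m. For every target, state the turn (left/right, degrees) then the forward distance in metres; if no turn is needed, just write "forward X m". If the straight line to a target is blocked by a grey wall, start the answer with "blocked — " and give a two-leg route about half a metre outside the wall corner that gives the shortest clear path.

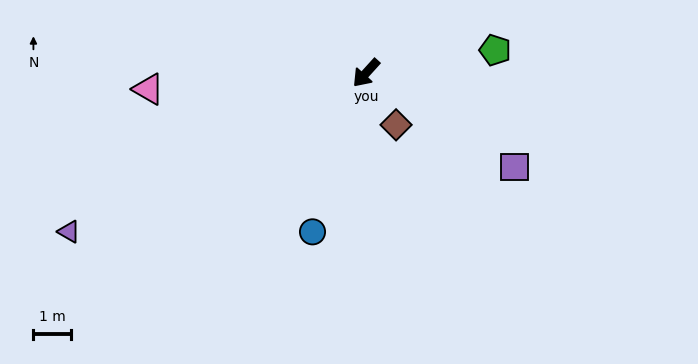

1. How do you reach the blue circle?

turn left 24°, forward 4.5 m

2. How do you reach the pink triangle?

turn right 44°, forward 5.9 m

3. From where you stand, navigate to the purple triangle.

turn right 20°, forward 9.1 m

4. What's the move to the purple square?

turn left 100°, forward 4.7 m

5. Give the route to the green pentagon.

turn left 142°, forward 3.5 m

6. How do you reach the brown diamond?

turn left 72°, forward 1.6 m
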